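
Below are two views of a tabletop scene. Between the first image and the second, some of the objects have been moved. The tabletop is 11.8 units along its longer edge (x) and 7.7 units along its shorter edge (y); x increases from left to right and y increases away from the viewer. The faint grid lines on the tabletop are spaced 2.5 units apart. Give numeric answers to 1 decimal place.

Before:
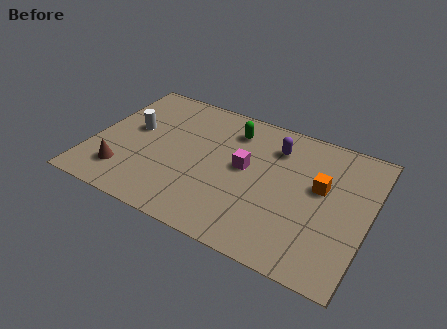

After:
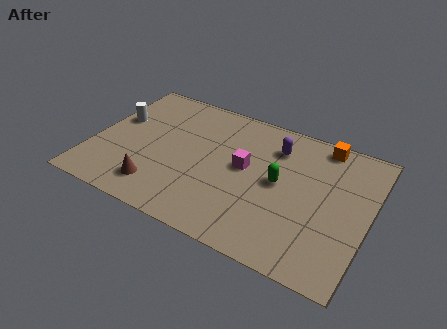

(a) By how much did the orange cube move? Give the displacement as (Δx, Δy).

(-0.2, 2.4)

The orange cube started near (9.7, 4.5) and ended near (9.5, 6.9).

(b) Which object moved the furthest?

the green capsule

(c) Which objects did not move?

the magenta cube and the purple capsule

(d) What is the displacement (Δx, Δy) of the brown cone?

(1.5, -0.2)

From the two frames, the brown cone sits at roughly (1.6, 1.7) before and (3.1, 1.5) after.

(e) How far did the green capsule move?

3.1

From (5.7, 6.1) to (8.0, 4.0), the green capsule covered √(2.3² + 2.1²) ≈ 3.1 units.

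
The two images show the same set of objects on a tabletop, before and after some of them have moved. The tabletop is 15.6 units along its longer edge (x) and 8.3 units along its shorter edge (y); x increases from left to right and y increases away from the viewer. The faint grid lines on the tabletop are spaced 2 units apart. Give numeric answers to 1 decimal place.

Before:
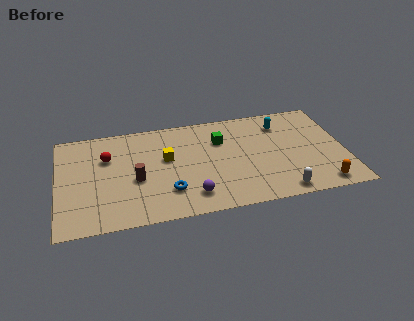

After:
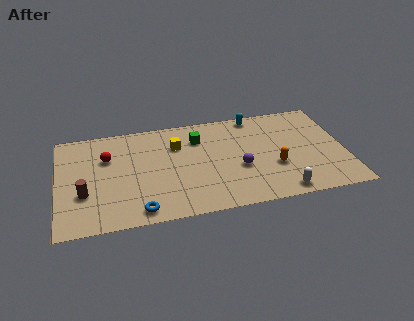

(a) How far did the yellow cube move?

1.2

The yellow cube was near (5.9, 4.9) before and (6.5, 5.9) after, so it travelled √(0.6² + 1.0²) ≈ 1.2 units.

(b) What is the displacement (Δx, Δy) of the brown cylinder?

(-2.8, -0.6)

The brown cylinder started near (4.2, 3.5) and ended near (1.4, 2.9).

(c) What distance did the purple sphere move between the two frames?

3.2

The purple sphere was near (7.1, 1.6) before and (9.8, 3.3) after, so it travelled √(2.7² + 1.7²) ≈ 3.2 units.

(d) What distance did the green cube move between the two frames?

1.3

The green cube moved from about (8.9, 5.8) to (7.7, 6.2), a distance of √(1.2² + 0.4²) ≈ 1.3.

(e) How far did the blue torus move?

2.0

From (5.9, 2.2) to (4.3, 1.0), the blue torus covered √(1.6² + 1.2²) ≈ 2.0 units.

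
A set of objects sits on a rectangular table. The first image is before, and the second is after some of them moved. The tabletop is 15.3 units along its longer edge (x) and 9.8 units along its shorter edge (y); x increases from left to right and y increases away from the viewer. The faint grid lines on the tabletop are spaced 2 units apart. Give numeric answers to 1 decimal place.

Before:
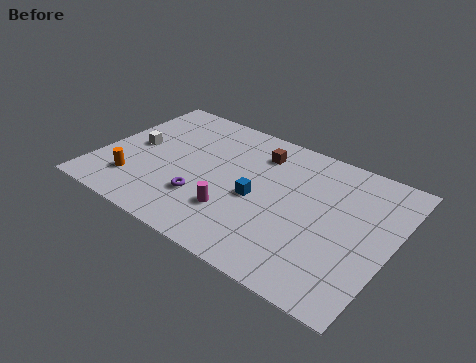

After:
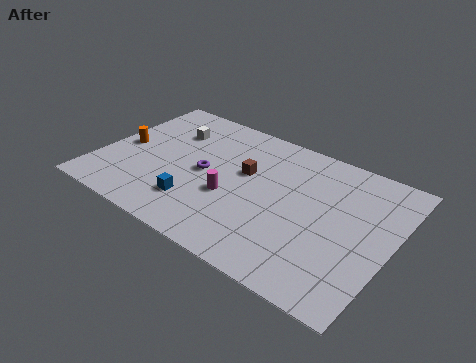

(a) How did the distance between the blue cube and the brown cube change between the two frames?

+0.7

They were about 3.3 units apart before and 4.0 after — 0.7 units further apart.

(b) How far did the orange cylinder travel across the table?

2.6

The orange cylinder was near (2.2, 2.3) before and (1.1, 4.7) after, so it travelled √(1.1² + 2.4²) ≈ 2.6 units.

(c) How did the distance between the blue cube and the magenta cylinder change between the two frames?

+0.3

Before: roughly 1.8 units apart; after: 2.1. That's 0.3 units further apart.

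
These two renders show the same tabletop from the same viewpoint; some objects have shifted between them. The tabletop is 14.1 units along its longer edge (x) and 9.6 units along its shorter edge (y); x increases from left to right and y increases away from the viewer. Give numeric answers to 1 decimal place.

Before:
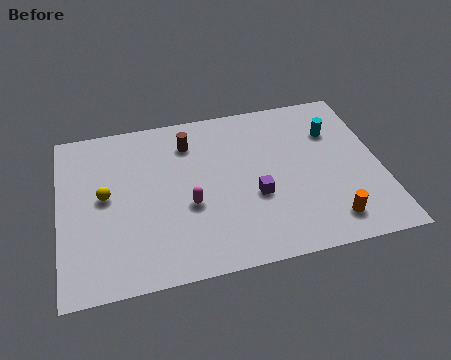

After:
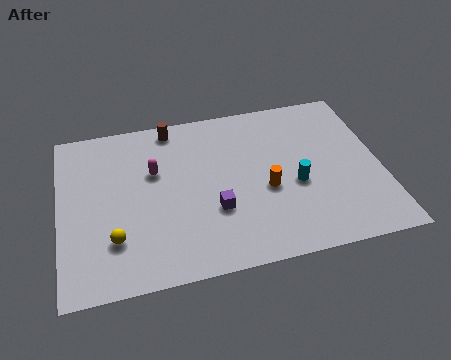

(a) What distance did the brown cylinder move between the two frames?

1.3

From (5.8, 7.5) to (5.1, 8.6), the brown cylinder covered √(0.7² + 1.1²) ≈ 1.3 units.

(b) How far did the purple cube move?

1.8

From (8.5, 3.7) to (6.7, 3.3), the purple cube covered √(1.8² + 0.4²) ≈ 1.8 units.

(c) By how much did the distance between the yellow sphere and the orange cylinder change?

-3.4

They were about 10.2 units apart before and 6.8 after — 3.4 units closer together.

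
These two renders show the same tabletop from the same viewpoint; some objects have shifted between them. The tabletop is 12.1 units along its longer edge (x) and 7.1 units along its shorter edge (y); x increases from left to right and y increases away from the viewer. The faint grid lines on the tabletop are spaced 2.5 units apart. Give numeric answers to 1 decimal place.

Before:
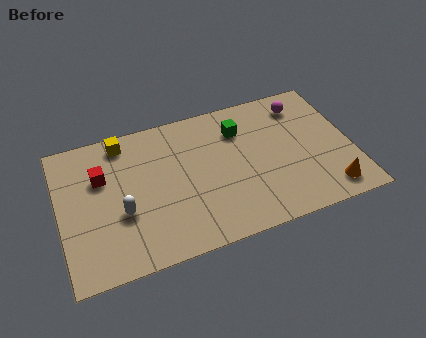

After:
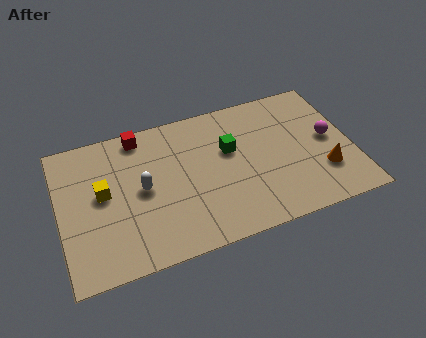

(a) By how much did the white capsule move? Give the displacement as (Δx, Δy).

(0.9, 0.9)

The white capsule was at about (2.5, 2.7) and moved to about (3.4, 3.6).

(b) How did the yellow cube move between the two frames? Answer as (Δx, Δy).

(-1.0, -2.3)

The yellow cube was at about (2.8, 6.2) and moved to about (1.8, 3.9).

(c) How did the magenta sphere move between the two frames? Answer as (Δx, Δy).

(0.9, -2.1)

The magenta sphere was at about (10.3, 5.8) and moved to about (11.2, 3.7).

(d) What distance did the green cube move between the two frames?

1.0

The green cube moved from about (7.6, 5.3) to (7.1, 4.4), a distance of √(0.5² + 0.9²) ≈ 1.0.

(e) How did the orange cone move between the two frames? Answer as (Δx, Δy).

(-0.1, 1.0)

The orange cone was at about (10.9, 1.1) and moved to about (10.8, 2.1).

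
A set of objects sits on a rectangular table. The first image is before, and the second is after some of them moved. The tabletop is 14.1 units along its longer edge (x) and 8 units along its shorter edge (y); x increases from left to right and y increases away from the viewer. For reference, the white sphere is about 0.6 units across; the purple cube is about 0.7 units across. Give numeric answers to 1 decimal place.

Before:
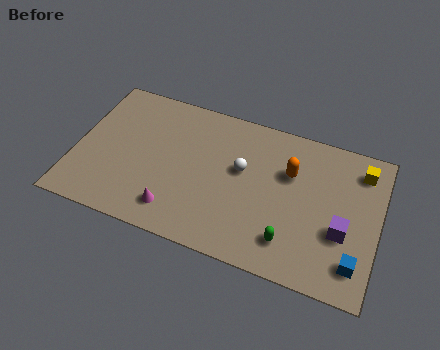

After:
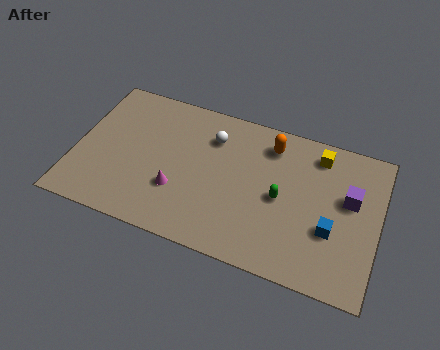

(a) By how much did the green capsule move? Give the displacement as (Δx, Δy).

(-0.6, 2.1)

The green capsule started near (10.2, 1.7) and ended near (9.6, 3.8).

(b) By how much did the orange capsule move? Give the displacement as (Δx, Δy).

(-1.0, 1.2)

From the two frames, the orange capsule sits at roughly (9.9, 5.3) before and (8.9, 6.5) after.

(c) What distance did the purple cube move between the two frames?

1.8

The purple cube moved from about (12.5, 3.0) to (12.7, 4.8), a distance of √(0.2² + 1.8²) ≈ 1.8.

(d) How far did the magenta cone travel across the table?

1.1

The magenta cone was near (4.9, 1.5) before and (4.9, 2.6) after, so it travelled √(0.0² + 1.1²) ≈ 1.1 units.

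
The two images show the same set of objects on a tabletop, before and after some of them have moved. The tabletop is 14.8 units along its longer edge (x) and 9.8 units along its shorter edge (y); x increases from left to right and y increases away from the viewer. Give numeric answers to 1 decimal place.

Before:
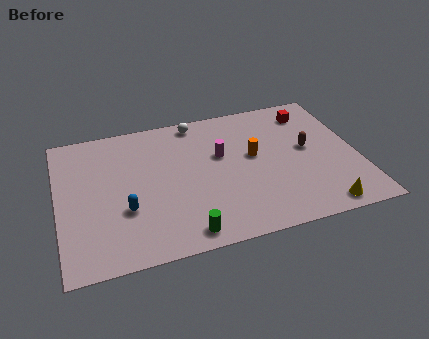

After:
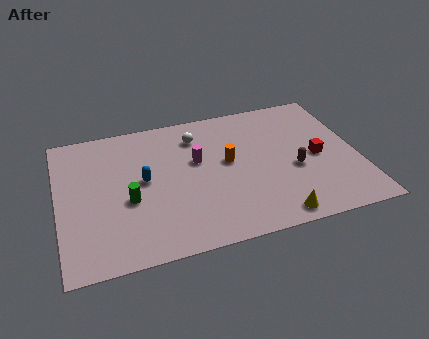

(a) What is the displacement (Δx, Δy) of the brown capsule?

(-0.8, -1.3)

The brown capsule was at about (12.4, 5.3) and moved to about (11.6, 4.0).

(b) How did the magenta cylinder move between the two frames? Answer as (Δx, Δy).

(-1.2, -0.1)

The magenta cylinder started near (8.1, 6.0) and ended near (6.9, 5.9).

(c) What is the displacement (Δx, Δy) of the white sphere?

(-0.1, -1.1)

The white sphere was at about (7.1, 8.8) and moved to about (7.0, 7.7).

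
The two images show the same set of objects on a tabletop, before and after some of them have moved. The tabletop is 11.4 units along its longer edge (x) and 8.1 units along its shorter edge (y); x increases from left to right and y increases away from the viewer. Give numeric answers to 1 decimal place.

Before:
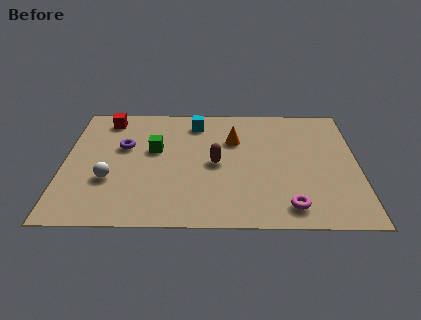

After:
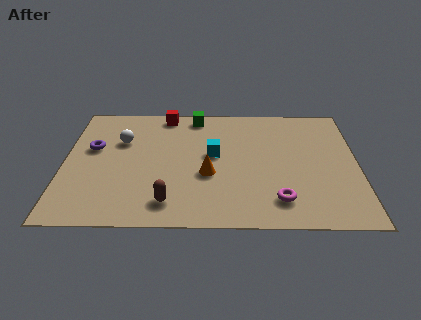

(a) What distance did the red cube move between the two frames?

2.3

The red cube moved from about (1.6, 6.9) to (3.9, 7.3), a distance of √(2.3² + 0.4²) ≈ 2.3.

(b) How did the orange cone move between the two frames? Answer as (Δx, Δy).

(-1.0, -2.3)

From the two frames, the orange cone sits at roughly (6.6, 5.5) before and (5.6, 3.2) after.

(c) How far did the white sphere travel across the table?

2.6

The white sphere moved from about (1.8, 2.8) to (2.2, 5.4), a distance of √(0.4² + 2.6²) ≈ 2.6.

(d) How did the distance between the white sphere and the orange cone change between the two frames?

-1.5

Before: roughly 5.5 units apart; after: 4.0. That's 1.5 units closer together.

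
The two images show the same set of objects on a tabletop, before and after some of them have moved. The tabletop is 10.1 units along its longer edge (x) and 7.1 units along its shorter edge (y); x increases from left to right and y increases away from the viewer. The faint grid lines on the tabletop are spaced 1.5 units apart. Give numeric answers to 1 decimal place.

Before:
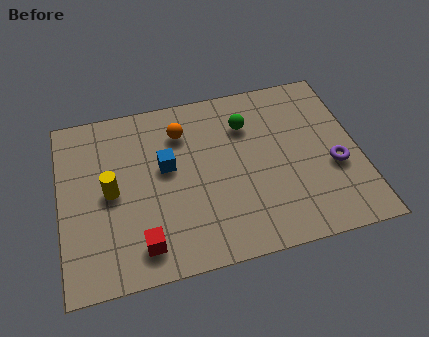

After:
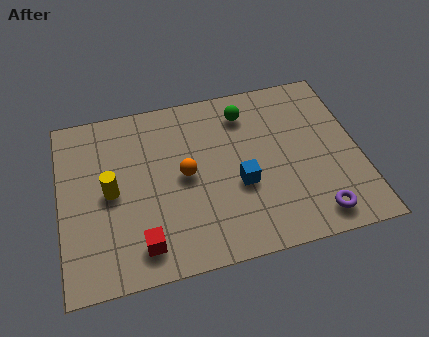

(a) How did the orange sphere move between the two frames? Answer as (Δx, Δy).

(0.0, -1.8)

The orange sphere was at about (4.2, 5.4) and moved to about (4.2, 3.6).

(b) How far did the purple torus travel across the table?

2.0

From (9.2, 2.8) to (8.4, 1.0), the purple torus covered √(0.8² + 1.8²) ≈ 2.0 units.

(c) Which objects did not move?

the yellow cylinder and the red cube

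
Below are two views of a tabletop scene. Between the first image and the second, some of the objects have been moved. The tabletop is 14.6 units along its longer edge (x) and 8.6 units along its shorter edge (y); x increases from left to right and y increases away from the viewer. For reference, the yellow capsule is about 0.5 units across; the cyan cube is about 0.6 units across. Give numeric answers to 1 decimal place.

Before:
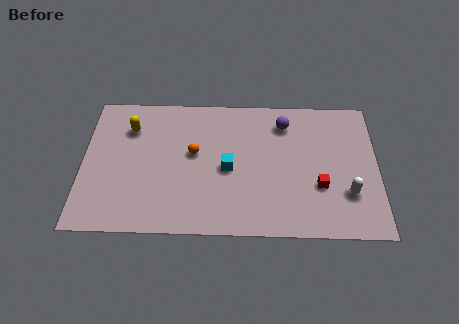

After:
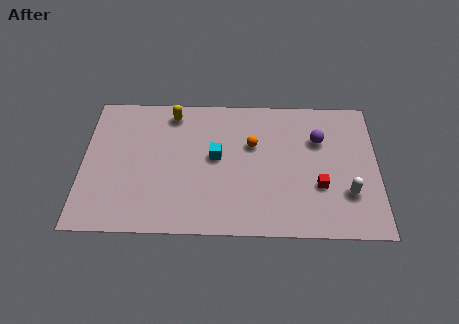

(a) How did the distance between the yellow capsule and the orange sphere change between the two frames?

+0.9

They were about 3.5 units apart before and 4.4 after — 0.9 units further apart.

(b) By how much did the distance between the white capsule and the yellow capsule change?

-1.5

Before: roughly 11.4 units apart; after: 9.9. That's 1.5 units closer together.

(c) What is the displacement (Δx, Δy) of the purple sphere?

(1.7, -1.0)

The purple sphere was at about (10.0, 6.9) and moved to about (11.7, 5.9).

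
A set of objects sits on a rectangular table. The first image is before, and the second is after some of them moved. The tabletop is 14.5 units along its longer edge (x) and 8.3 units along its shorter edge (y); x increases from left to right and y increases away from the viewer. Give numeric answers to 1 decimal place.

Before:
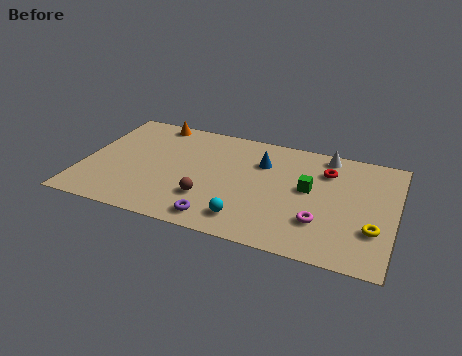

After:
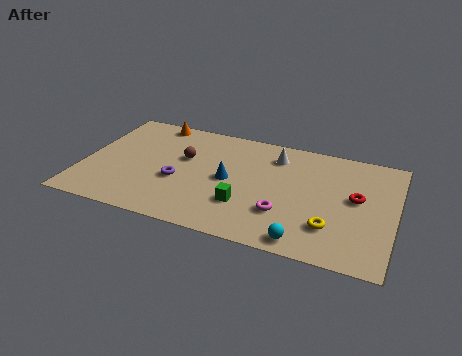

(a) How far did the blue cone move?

2.3

The blue cone moved from about (8.2, 5.9) to (6.8, 4.1), a distance of √(1.4² + 1.8²) ≈ 2.3.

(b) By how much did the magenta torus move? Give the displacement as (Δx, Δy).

(-1.7, 0.1)

The magenta torus was at about (11.2, 2.4) and moved to about (9.5, 2.5).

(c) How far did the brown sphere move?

3.0

The brown sphere moved from about (6.0, 2.4) to (4.6, 5.1), a distance of √(1.4² + 2.7²) ≈ 3.0.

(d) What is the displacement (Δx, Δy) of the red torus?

(1.5, -1.6)

The red torus started near (11.2, 6.2) and ended near (12.7, 4.6).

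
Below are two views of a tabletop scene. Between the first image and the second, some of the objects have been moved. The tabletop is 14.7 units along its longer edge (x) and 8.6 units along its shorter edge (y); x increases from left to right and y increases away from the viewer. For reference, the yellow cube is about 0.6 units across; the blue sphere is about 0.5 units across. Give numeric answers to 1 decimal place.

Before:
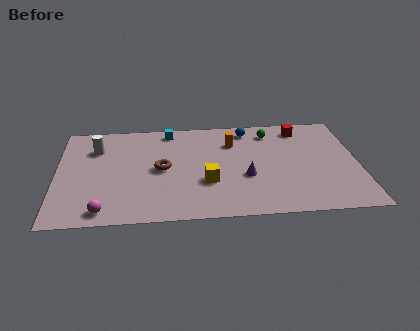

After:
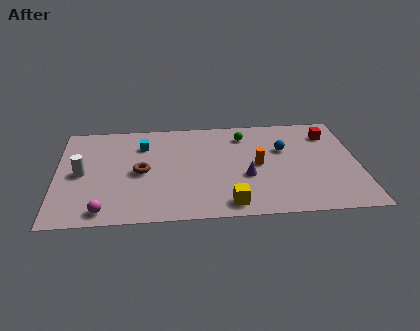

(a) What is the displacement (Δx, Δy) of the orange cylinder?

(1.2, -2.0)

The orange cylinder started near (8.6, 6.3) and ended near (9.8, 4.3).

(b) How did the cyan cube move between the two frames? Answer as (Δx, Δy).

(-1.3, -1.2)

The cyan cube started near (5.5, 7.6) and ended near (4.2, 6.4).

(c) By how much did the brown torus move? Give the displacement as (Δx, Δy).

(-1.0, -0.2)

From the two frames, the brown torus sits at roughly (5.1, 4.3) before and (4.1, 4.1) after.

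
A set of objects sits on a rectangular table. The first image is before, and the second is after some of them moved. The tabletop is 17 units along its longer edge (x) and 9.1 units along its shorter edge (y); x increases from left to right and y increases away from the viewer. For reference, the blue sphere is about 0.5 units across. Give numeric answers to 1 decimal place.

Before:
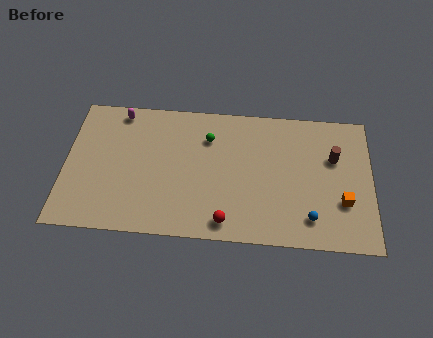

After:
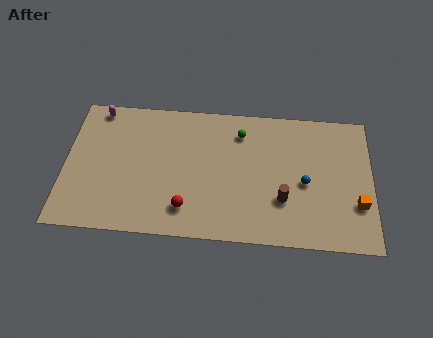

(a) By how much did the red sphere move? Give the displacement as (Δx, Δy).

(-2.2, 0.7)

The red sphere was at about (9.0, 1.2) and moved to about (6.8, 1.9).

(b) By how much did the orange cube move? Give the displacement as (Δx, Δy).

(0.8, -0.1)

From the two frames, the orange cube sits at roughly (15.4, 3.0) before and (16.2, 2.9) after.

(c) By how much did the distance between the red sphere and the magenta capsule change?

-1.1

Before: roughly 9.2 units apart; after: 8.1. That's 1.1 units closer together.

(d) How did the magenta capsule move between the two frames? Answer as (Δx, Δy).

(-1.2, 0.1)

The magenta capsule started near (2.9, 8.1) and ended near (1.7, 8.2).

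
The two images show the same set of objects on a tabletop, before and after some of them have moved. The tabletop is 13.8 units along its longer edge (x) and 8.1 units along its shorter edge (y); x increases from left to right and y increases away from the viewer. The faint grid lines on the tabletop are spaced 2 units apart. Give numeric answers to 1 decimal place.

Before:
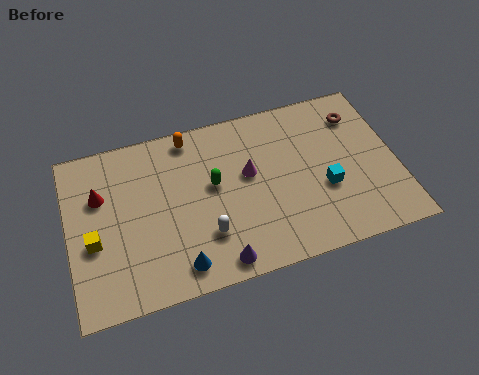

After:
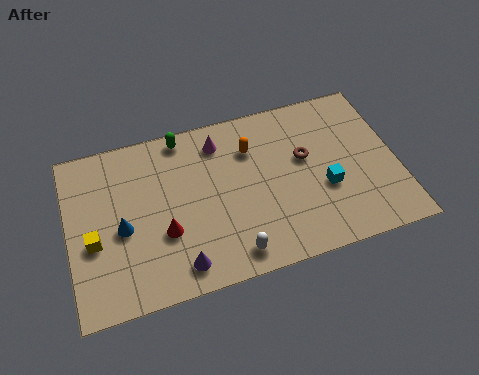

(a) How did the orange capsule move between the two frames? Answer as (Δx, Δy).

(2.5, -1.3)

The orange capsule started near (5.3, 7.2) and ended near (7.8, 5.9).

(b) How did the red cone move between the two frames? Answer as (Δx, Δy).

(2.5, -2.5)

From the two frames, the red cone sits at roughly (1.4, 5.4) before and (3.9, 2.9) after.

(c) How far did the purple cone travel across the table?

1.6

The purple cone was near (6.0, 0.9) before and (4.4, 1.2) after, so it travelled √(1.6² + 0.3²) ≈ 1.6 units.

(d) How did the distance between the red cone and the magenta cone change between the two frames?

-1.7

Before: roughly 6.2 units apart; after: 4.5. That's 1.7 units closer together.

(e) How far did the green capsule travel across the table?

2.9

The green capsule was near (6.1, 4.6) before and (5.0, 7.3) after, so it travelled √(1.1² + 2.7²) ≈ 2.9 units.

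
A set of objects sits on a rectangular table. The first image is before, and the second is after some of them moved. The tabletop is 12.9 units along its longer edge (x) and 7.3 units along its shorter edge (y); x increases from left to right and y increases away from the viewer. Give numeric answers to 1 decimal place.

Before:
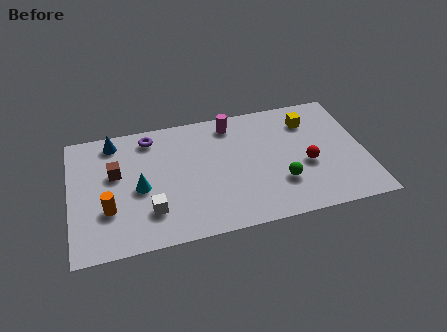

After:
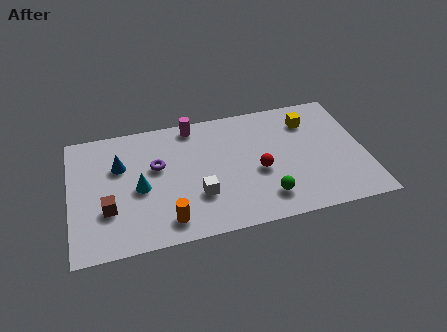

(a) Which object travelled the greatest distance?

the orange cylinder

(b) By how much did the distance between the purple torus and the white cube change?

-1.6

They were about 4.3 units apart before and 2.7 after — 1.6 units closer together.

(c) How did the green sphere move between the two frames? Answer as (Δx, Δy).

(-0.7, -0.7)

From the two frames, the green sphere sits at roughly (9.1, 2.2) before and (8.4, 1.5) after.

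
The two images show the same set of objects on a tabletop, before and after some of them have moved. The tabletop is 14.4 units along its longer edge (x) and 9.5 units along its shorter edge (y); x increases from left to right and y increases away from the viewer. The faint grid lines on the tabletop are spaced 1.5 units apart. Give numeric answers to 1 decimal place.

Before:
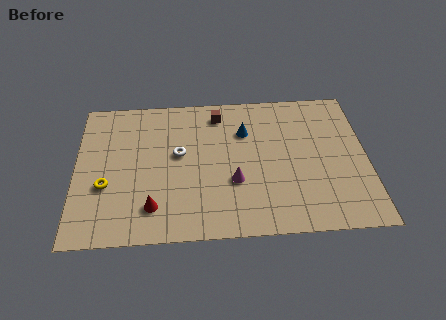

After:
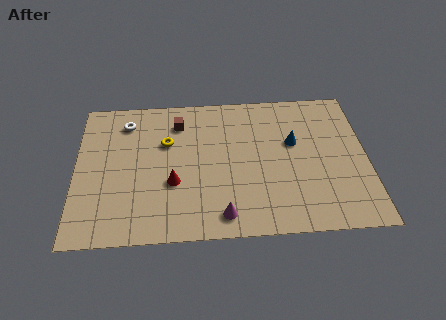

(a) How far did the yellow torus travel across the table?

4.0

From (1.5, 3.5) to (4.5, 6.2), the yellow torus covered √(3.0² + 2.7²) ≈ 4.0 units.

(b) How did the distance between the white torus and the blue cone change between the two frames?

+5.0

Before: roughly 3.5 units apart; after: 8.5. That's 5.0 units further apart.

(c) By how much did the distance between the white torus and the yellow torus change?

-1.6

They were about 4.1 units apart before and 2.5 after — 1.6 units closer together.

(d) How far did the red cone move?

1.8

The red cone moved from about (3.8, 2.0) to (4.8, 3.5), a distance of √(1.0² + 1.5²) ≈ 1.8.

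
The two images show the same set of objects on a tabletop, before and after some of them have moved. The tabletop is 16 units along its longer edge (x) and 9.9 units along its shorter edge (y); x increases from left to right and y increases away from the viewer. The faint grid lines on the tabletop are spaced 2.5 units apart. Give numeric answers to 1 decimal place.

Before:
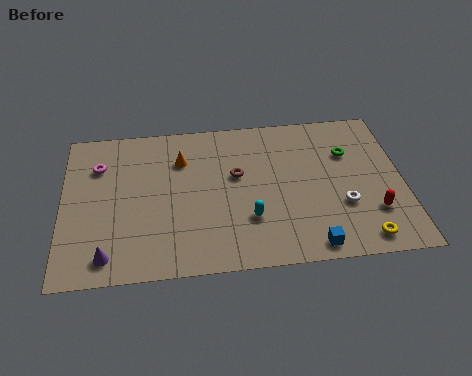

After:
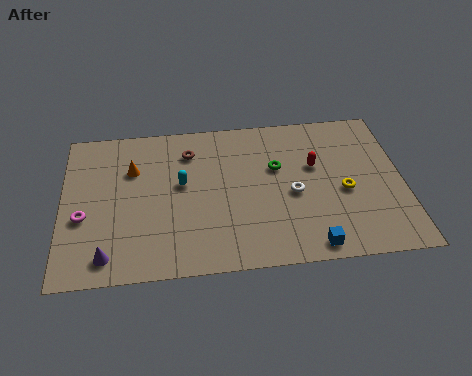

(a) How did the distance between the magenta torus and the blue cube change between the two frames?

-0.7

They were about 11.6 units apart before and 10.9 after — 0.7 units closer together.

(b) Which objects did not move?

the purple cone and the blue cube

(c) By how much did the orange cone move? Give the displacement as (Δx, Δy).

(-2.3, -0.4)

From the two frames, the orange cone sits at roughly (5.6, 7.2) before and (3.3, 6.8) after.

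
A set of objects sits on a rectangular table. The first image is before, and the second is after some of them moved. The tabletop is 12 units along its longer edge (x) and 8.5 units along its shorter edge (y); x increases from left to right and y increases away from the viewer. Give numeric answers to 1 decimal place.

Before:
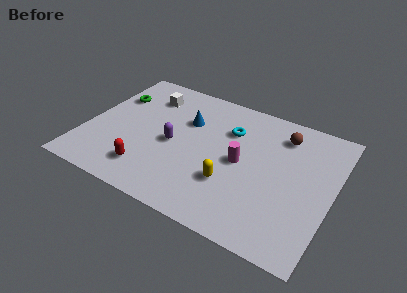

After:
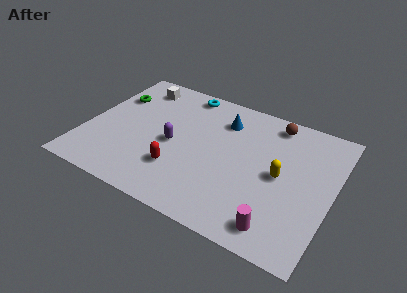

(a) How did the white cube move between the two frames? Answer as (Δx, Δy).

(-0.6, 0.5)

The white cube started near (2.6, 6.6) and ended near (2.0, 7.1).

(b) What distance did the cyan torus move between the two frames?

3.0

The cyan torus was near (6.8, 6.0) before and (4.3, 7.6) after, so it travelled √(2.5² + 1.6²) ≈ 3.0 units.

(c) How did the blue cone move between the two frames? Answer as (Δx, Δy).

(1.7, 0.8)

From the two frames, the blue cone sits at roughly (4.7, 5.7) before and (6.4, 6.5) after.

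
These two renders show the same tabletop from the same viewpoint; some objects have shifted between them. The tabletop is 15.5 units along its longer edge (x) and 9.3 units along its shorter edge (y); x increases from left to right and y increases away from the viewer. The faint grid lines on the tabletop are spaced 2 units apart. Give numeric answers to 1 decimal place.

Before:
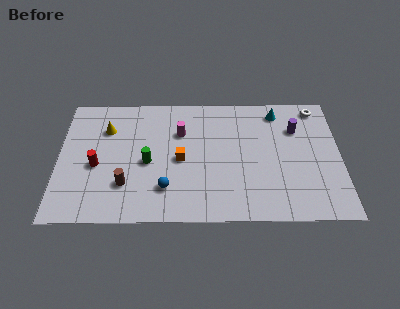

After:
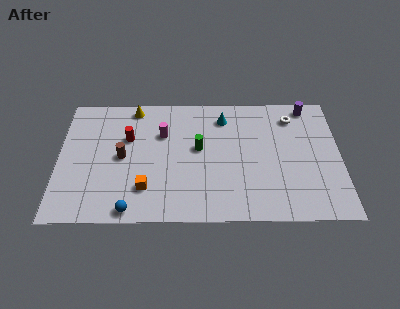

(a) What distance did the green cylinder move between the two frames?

3.0

The green cylinder moved from about (4.9, 4.2) to (7.7, 5.2), a distance of √(2.8² + 1.0²) ≈ 3.0.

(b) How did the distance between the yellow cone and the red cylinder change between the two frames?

-0.4

Before: roughly 2.7 units apart; after: 2.3. That's 0.4 units closer together.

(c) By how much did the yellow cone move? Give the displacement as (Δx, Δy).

(1.5, 1.6)

The yellow cone started near (2.6, 6.7) and ended near (4.1, 8.3).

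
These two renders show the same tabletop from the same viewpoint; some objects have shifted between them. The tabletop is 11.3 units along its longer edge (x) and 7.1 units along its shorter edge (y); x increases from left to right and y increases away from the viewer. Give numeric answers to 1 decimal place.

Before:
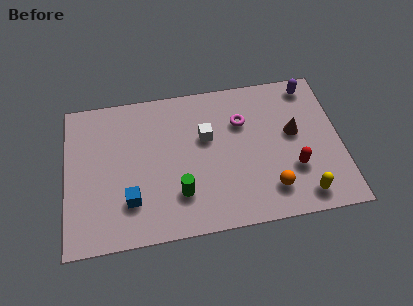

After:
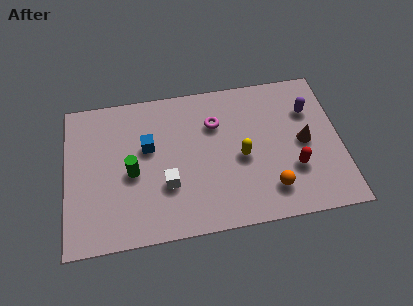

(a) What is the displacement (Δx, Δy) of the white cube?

(-1.7, -2.0)

From the two frames, the white cube sits at roughly (5.8, 4.4) before and (4.1, 2.4) after.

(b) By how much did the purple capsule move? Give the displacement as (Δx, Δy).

(-0.1, -1.2)

The purple capsule was at about (10.2, 6.2) and moved to about (10.1, 5.0).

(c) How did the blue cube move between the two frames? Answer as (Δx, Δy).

(0.8, 2.4)

The blue cube started near (2.6, 1.9) and ended near (3.4, 4.3).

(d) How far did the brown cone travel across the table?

0.6

From (9.4, 4.0) to (9.8, 3.5), the brown cone covered √(0.4² + 0.5²) ≈ 0.6 units.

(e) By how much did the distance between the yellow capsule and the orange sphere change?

+0.6

Before: roughly 1.4 units apart; after: 2.0. That's 0.6 units further apart.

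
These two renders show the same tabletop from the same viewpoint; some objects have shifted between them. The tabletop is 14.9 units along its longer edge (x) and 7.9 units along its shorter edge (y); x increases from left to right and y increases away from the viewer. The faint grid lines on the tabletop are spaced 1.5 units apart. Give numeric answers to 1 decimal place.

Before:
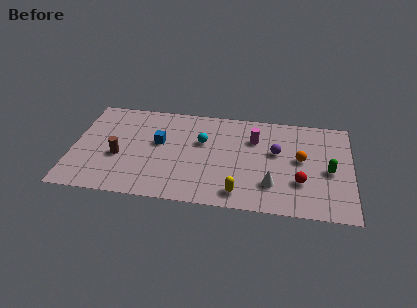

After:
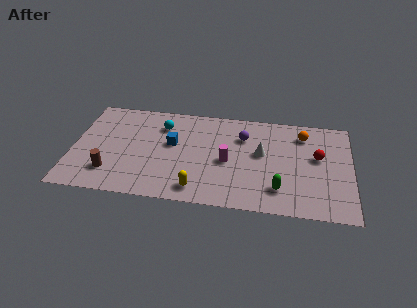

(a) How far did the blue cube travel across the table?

0.7

The blue cube was near (4.6, 4.6) before and (5.3, 4.6) after, so it travelled √(0.7² + 0.0²) ≈ 0.7 units.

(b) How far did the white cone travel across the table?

2.5

The white cone moved from about (10.7, 2.1) to (10.1, 4.5), a distance of √(0.6² + 2.4²) ≈ 2.5.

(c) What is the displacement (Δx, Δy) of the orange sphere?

(0.1, 2.0)

From the two frames, the orange sphere sits at roughly (12.2, 4.3) before and (12.3, 6.3) after.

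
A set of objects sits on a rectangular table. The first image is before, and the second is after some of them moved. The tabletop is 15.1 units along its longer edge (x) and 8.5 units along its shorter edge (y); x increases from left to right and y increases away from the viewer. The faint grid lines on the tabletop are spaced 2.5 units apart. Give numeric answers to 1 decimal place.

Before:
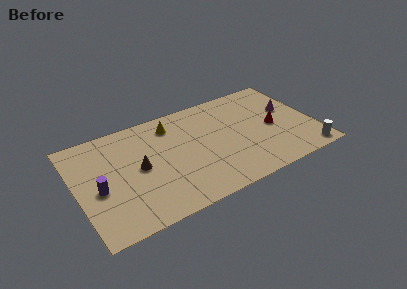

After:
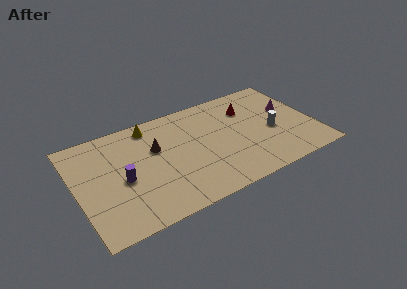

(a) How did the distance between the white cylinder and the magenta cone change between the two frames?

-2.3

The distance was about 4.2 in the first image and 1.9 in the second, so they moved 2.3 units closer together.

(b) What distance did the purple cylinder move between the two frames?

1.5

The purple cylinder moved from about (1.3, 3.7) to (2.8, 3.8), a distance of √(1.5² + 0.1²) ≈ 1.5.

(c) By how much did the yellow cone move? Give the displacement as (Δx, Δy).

(-1.3, 0.5)

The yellow cone was at about (6.3, 6.9) and moved to about (5.0, 7.4).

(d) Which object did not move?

the magenta cone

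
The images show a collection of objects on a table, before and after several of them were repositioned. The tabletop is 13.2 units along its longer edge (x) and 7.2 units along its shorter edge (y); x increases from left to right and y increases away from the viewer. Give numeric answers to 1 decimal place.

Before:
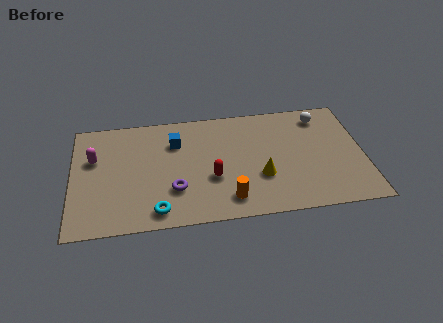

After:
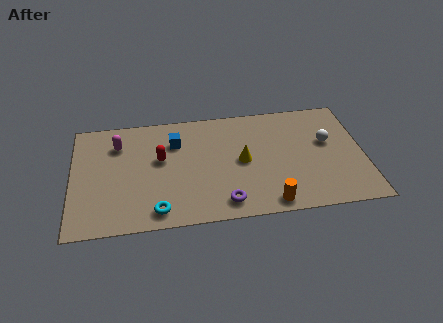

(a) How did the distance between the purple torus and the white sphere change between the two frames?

-2.0

The distance was about 7.8 in the first image and 5.8 in the second, so they moved 2.0 units closer together.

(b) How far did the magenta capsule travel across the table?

1.4

The magenta capsule was near (1.0, 4.6) before and (2.1, 5.4) after, so it travelled √(1.1² + 0.8²) ≈ 1.4 units.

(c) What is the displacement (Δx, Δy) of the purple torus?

(2.2, -1.1)

The purple torus was at about (4.6, 2.2) and moved to about (6.8, 1.1).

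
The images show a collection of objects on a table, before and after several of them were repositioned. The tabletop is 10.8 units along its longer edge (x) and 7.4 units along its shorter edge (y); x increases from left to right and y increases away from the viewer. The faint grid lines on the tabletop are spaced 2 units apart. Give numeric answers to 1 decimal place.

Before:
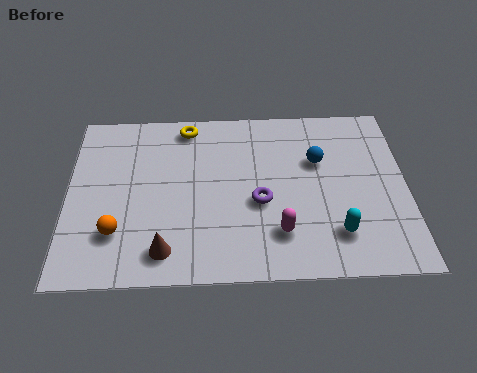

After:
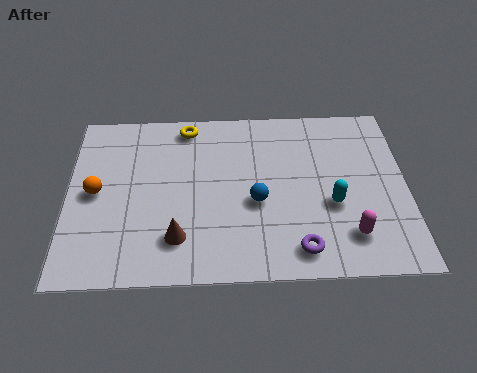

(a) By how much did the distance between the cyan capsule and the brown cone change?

-0.4

Before: roughly 5.4 units apart; after: 5.0. That's 0.4 units closer together.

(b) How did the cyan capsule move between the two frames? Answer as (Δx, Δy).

(-0.1, 1.2)

From the two frames, the cyan capsule sits at roughly (8.5, 1.7) before and (8.4, 2.9) after.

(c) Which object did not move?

the yellow torus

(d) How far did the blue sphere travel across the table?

2.6

The blue sphere was near (8.0, 4.8) before and (6.0, 3.1) after, so it travelled √(2.0² + 1.7²) ≈ 2.6 units.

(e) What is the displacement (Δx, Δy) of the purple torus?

(1.2, -2.0)

The purple torus started near (6.1, 3.1) and ended near (7.3, 1.1).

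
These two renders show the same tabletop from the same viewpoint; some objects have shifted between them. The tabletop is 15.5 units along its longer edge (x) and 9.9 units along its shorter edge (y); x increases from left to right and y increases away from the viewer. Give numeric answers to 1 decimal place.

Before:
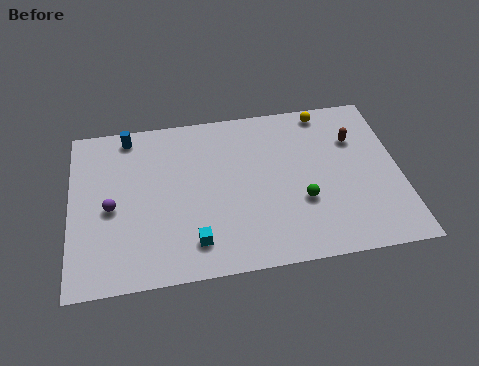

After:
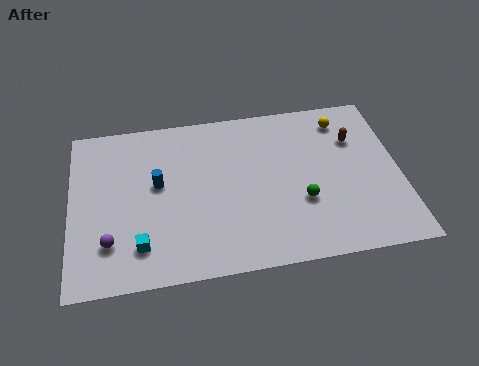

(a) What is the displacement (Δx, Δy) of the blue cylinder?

(1.3, -3.2)

From the two frames, the blue cylinder sits at roughly (2.8, 8.8) before and (4.1, 5.6) after.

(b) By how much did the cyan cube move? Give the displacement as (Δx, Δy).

(-2.5, 0.2)

From the two frames, the cyan cube sits at roughly (5.7, 1.9) before and (3.2, 2.1) after.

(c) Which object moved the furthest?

the blue cylinder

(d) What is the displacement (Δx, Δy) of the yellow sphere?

(0.8, -0.7)

The yellow sphere was at about (12.2, 8.9) and moved to about (13.0, 8.2).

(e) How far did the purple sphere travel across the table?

2.0

From (1.9, 4.5) to (1.8, 2.5), the purple sphere covered √(0.1² + 2.0²) ≈ 2.0 units.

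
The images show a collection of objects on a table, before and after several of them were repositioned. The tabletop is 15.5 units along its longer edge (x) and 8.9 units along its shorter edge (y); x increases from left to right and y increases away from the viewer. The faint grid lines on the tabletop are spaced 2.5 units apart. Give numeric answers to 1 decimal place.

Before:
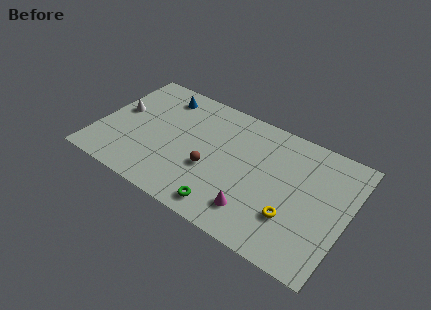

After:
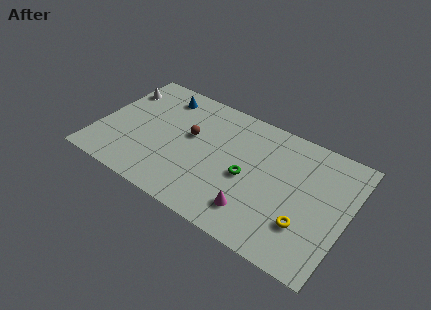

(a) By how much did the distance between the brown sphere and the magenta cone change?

+2.3

Before: roughly 3.4 units apart; after: 5.7. That's 2.3 units further apart.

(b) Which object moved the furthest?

the green torus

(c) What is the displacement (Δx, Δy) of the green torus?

(0.9, 2.8)

The green torus was at about (8.5, 1.2) and moved to about (9.4, 4.0).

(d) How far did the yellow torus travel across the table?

0.8

From (12.4, 2.7) to (13.2, 2.6), the yellow torus covered √(0.8² + 0.1²) ≈ 0.8 units.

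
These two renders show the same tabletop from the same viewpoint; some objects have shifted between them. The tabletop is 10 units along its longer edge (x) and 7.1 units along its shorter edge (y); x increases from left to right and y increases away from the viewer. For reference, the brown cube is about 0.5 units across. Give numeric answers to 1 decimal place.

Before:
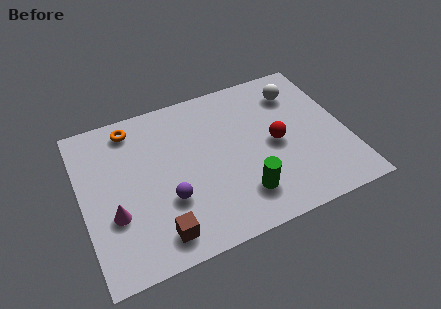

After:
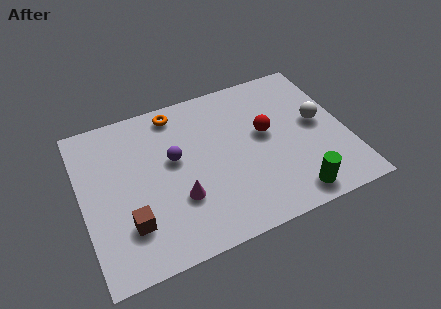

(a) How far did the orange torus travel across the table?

1.7

The orange torus moved from about (2.1, 6.1) to (3.8, 6.2), a distance of √(1.7² + 0.1²) ≈ 1.7.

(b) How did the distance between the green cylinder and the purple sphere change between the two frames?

+2.4

They were about 2.8 units apart before and 5.2 after — 2.4 units further apart.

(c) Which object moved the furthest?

the magenta cone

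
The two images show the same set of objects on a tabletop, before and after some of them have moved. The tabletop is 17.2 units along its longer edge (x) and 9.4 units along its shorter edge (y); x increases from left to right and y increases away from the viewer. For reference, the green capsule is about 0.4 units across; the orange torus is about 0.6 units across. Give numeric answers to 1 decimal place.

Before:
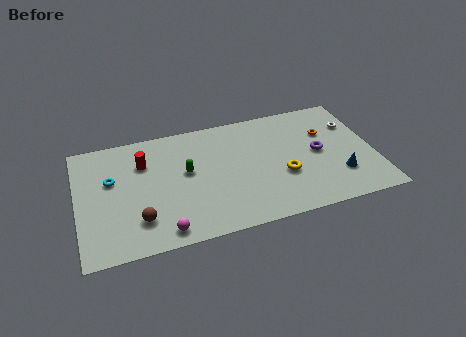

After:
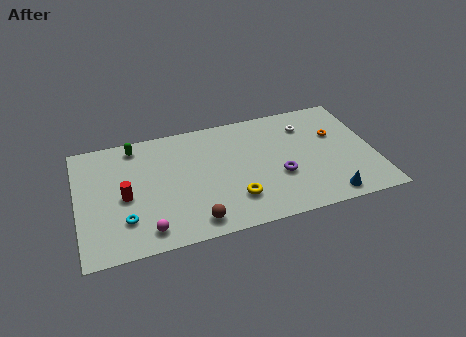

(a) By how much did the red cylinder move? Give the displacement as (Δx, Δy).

(-1.2, -2.4)

The red cylinder started near (3.9, 6.7) and ended near (2.7, 4.3).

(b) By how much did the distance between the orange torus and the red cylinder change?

+1.8

Before: roughly 10.7 units apart; after: 12.5. That's 1.8 units further apart.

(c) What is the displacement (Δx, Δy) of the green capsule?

(-2.8, 2.9)

The green capsule started near (6.3, 5.3) and ended near (3.5, 8.2).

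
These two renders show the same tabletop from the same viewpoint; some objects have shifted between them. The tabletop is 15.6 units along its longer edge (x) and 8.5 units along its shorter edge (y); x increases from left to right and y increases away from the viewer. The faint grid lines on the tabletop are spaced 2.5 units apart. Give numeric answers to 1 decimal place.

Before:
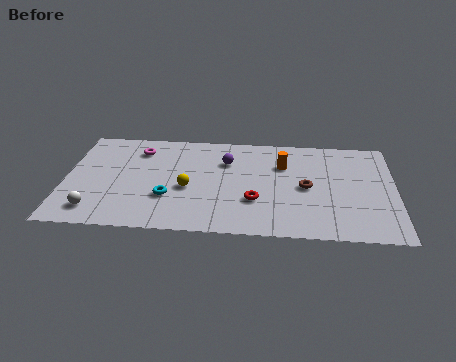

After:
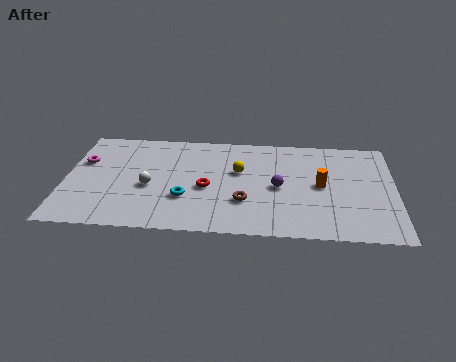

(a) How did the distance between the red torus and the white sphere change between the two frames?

-4.9

The distance was about 7.6 in the first image and 2.7 in the second, so they moved 4.9 units closer together.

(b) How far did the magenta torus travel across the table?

2.9

The magenta torus was near (3.4, 6.7) before and (0.8, 5.5) after, so it travelled √(2.6² + 1.2²) ≈ 2.9 units.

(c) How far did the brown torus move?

3.2

The brown torus moved from about (11.4, 4.1) to (8.5, 2.7), a distance of √(2.9² + 1.4²) ≈ 3.2.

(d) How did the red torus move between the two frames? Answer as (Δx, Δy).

(-2.3, 0.9)

The red torus started near (9.0, 2.8) and ended near (6.7, 3.7).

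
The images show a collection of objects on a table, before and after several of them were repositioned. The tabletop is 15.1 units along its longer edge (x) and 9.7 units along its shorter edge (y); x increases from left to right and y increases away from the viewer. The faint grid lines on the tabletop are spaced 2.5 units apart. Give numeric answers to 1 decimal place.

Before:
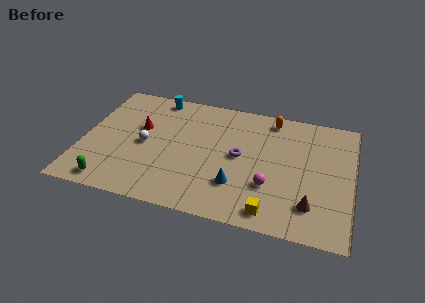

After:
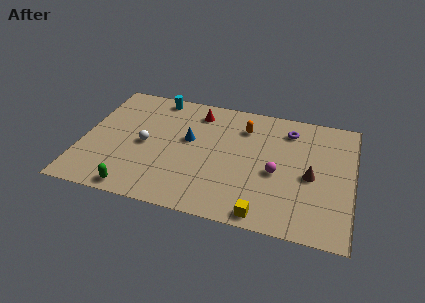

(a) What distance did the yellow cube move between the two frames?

0.5

From (10.8, 1.2) to (10.4, 0.9), the yellow cube covered √(0.4² + 0.3²) ≈ 0.5 units.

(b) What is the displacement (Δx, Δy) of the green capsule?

(1.4, -0.2)

The green capsule started near (1.9, 1.1) and ended near (3.3, 0.9).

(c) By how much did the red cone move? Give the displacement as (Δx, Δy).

(3.1, 2.1)

The red cone was at about (3.1, 5.9) and moved to about (6.2, 8.0).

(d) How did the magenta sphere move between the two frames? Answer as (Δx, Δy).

(0.3, 1.1)

The magenta sphere was at about (10.6, 3.1) and moved to about (10.9, 4.2).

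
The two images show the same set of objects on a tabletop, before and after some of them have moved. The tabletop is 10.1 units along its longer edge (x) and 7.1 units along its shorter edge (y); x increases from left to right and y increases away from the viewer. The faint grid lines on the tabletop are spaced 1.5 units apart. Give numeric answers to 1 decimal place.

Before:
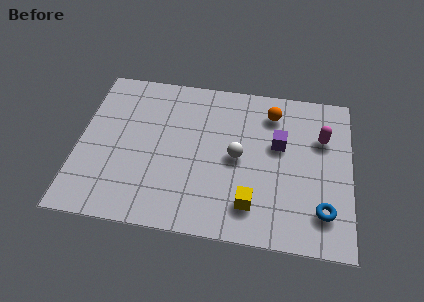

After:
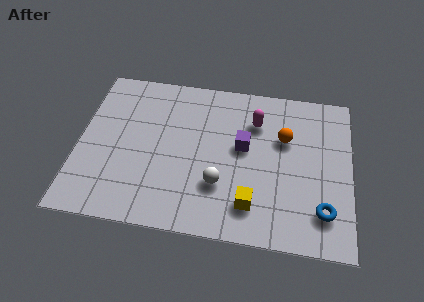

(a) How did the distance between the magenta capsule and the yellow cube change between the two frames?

-0.4

The distance was about 4.1 in the first image and 3.7 in the second, so they moved 0.4 units closer together.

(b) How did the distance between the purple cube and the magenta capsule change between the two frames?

-0.4

The distance was about 1.7 in the first image and 1.3 in the second, so they moved 0.4 units closer together.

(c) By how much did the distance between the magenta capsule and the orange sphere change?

-0.8

They were about 2.1 units apart before and 1.3 after — 0.8 units closer together.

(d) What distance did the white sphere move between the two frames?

1.4

The white sphere was near (5.9, 3.5) before and (5.3, 2.2) after, so it travelled √(0.6² + 1.3²) ≈ 1.4 units.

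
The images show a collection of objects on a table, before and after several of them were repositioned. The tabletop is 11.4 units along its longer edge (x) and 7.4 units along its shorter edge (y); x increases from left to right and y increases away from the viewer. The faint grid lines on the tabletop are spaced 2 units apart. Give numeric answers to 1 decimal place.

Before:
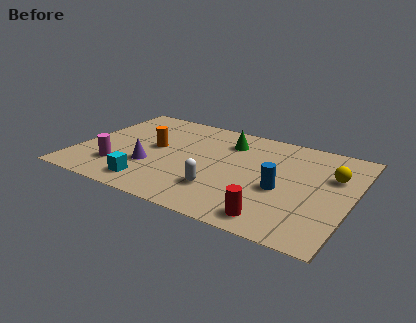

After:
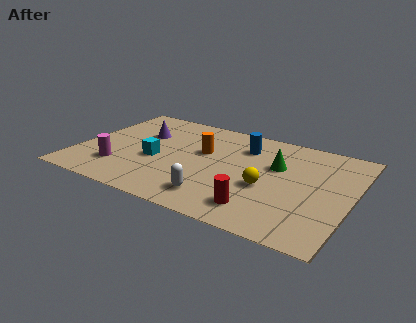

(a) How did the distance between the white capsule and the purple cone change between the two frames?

+2.1

Before: roughly 3.0 units apart; after: 5.1. That's 2.1 units further apart.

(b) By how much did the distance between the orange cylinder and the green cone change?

-0.3

Before: roughly 3.4 units apart; after: 3.1. That's 0.3 units closer together.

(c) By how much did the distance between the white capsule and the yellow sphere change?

-2.7

They were about 5.2 units apart before and 2.5 after — 2.7 units closer together.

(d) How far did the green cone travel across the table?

2.4

The green cone was near (6.0, 5.7) before and (8.2, 4.7) after, so it travelled √(2.2² + 1.0²) ≈ 2.4 units.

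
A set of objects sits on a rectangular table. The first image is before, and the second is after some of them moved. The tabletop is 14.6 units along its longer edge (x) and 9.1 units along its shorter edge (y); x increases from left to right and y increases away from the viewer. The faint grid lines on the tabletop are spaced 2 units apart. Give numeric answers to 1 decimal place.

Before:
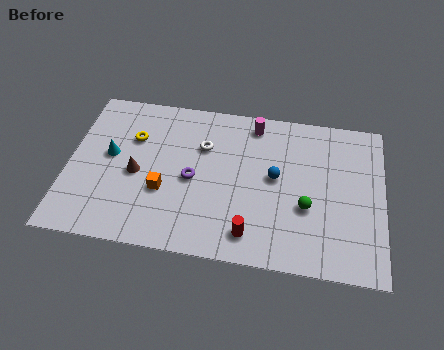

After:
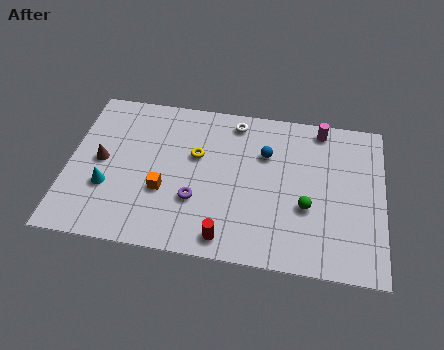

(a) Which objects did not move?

the orange cube and the green sphere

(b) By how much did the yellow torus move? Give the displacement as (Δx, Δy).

(3.0, -0.6)

The yellow torus started near (2.9, 6.2) and ended near (5.9, 5.6).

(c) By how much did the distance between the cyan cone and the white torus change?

+3.0

They were about 4.5 units apart before and 7.5 after — 3.0 units further apart.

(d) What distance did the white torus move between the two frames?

2.2

The white torus moved from about (6.2, 6.2) to (7.6, 7.9), a distance of √(1.4² + 1.7²) ≈ 2.2.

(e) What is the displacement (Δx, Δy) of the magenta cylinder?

(3.1, 0.2)

From the two frames, the magenta cylinder sits at roughly (8.5, 7.9) before and (11.6, 8.1) after.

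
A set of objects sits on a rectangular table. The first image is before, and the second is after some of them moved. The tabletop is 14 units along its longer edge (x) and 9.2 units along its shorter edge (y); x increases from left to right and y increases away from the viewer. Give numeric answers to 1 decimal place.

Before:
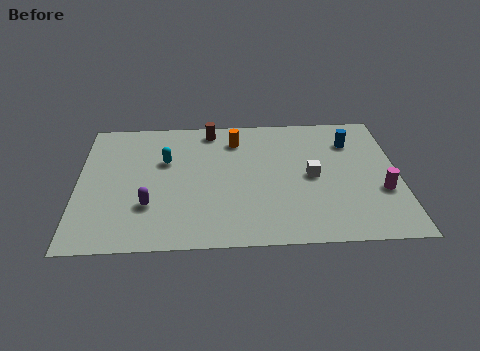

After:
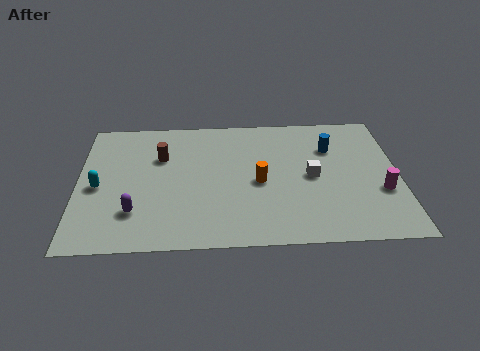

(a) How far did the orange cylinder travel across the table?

3.3

The orange cylinder was near (6.9, 7.3) before and (7.9, 4.2) after, so it travelled √(1.0² + 3.1²) ≈ 3.3 units.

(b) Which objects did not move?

the white cube and the magenta cylinder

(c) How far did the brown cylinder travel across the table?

2.9

From (5.8, 8.1) to (3.6, 6.2), the brown cylinder covered √(2.2² + 1.9²) ≈ 2.9 units.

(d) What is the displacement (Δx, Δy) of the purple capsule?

(-0.6, -0.4)

The purple capsule started near (3.1, 2.8) and ended near (2.5, 2.4).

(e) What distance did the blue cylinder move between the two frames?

1.0

The blue cylinder was near (12.0, 6.9) before and (11.1, 6.5) after, so it travelled √(0.9² + 0.4²) ≈ 1.0 units.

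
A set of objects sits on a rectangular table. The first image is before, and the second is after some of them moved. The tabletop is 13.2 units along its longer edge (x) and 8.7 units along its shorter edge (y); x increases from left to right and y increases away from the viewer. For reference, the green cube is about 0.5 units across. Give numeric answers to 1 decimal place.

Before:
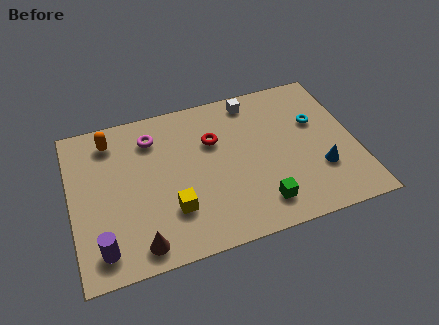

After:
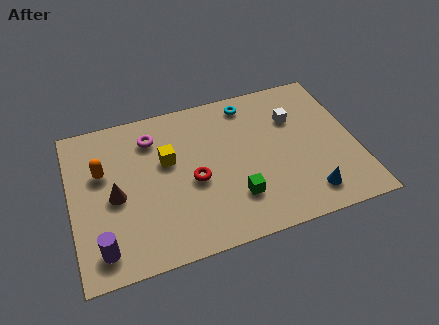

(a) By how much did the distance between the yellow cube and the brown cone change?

+0.7

The distance was about 2.1 in the first image and 2.8 in the second, so they moved 0.7 units further apart.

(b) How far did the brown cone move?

3.0

The brown cone was near (2.9, 1.1) before and (2.0, 4.0) after, so it travelled √(0.9² + 2.9²) ≈ 3.0 units.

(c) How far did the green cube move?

1.3

From (8.5, 1.6) to (7.4, 2.3), the green cube covered √(1.1² + 0.7²) ≈ 1.3 units.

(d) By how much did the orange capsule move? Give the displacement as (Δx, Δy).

(-0.5, -1.7)

The orange capsule started near (2.0, 7.2) and ended near (1.5, 5.5).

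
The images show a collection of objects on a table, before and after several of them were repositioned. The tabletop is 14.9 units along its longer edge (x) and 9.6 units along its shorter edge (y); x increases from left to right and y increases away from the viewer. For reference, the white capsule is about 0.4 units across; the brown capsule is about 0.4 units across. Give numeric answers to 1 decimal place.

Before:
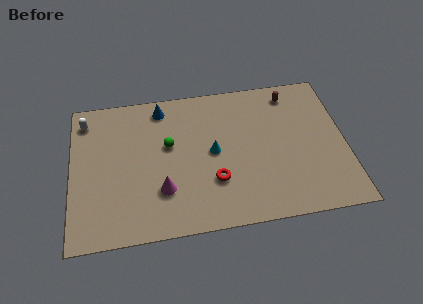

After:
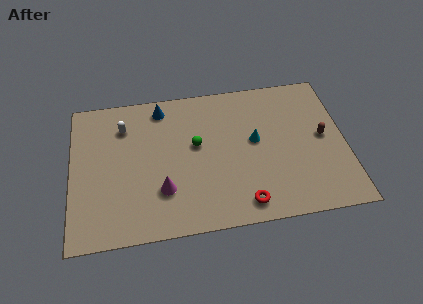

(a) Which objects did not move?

the magenta cone and the blue cone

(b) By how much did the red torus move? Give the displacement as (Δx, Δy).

(1.5, -1.7)

From the two frames, the red torus sits at roughly (7.7, 3.0) before and (9.2, 1.3) after.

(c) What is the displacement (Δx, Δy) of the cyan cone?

(2.3, 0.4)

From the two frames, the cyan cone sits at roughly (7.7, 4.9) before and (10.0, 5.3) after.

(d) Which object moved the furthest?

the brown capsule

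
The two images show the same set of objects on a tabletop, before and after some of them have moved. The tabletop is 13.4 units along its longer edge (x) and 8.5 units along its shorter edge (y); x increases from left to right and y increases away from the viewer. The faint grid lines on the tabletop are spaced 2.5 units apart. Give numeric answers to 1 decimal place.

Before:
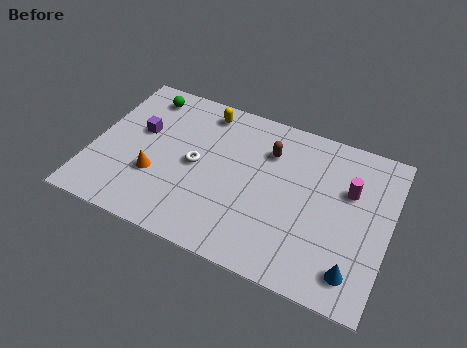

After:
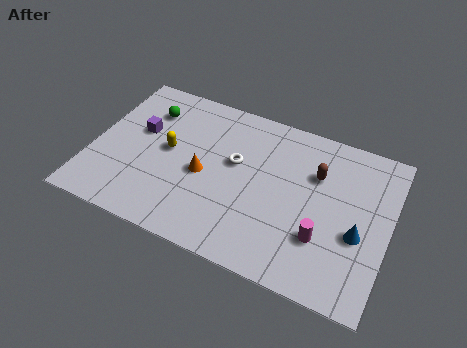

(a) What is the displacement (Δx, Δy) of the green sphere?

(0.3, -0.8)

The green sphere was at about (1.9, 7.2) and moved to about (2.2, 6.4).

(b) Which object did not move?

the purple cube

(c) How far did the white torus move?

1.9

From (4.7, 4.2) to (6.4, 5.0), the white torus covered √(1.7² + 0.8²) ≈ 1.9 units.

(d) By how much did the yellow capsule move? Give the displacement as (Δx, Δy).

(-1.3, -2.8)

From the two frames, the yellow capsule sits at roughly (4.7, 7.3) before and (3.4, 4.5) after.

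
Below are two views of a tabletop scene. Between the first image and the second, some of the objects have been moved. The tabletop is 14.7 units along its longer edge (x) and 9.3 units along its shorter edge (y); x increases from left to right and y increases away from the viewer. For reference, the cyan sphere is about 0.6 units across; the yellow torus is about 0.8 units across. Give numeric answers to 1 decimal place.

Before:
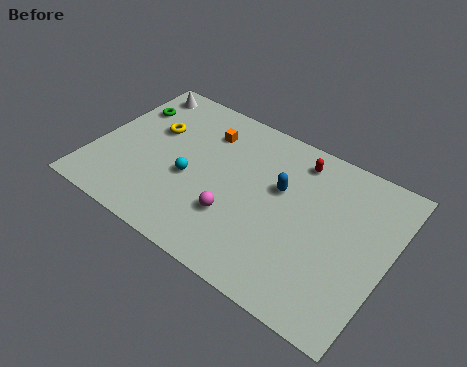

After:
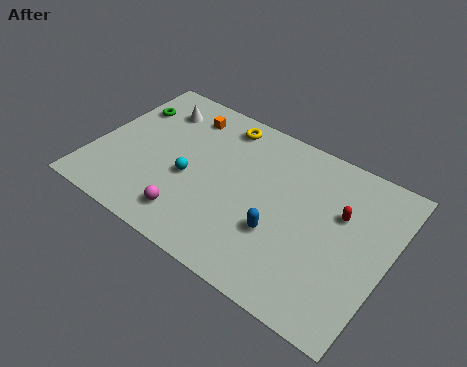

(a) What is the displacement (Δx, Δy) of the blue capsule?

(0.4, -2.5)

From the two frames, the blue capsule sits at roughly (9.2, 5.7) before and (9.6, 3.2) after.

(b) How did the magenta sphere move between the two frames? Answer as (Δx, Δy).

(-2.0, -1.2)

The magenta sphere started near (7.4, 2.9) and ended near (5.4, 1.7).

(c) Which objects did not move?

the green torus and the cyan sphere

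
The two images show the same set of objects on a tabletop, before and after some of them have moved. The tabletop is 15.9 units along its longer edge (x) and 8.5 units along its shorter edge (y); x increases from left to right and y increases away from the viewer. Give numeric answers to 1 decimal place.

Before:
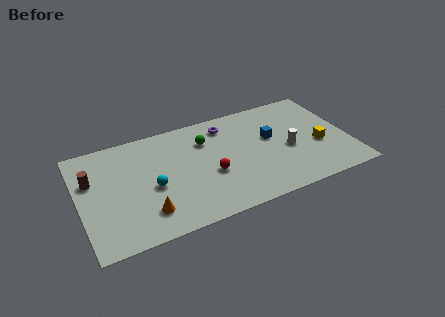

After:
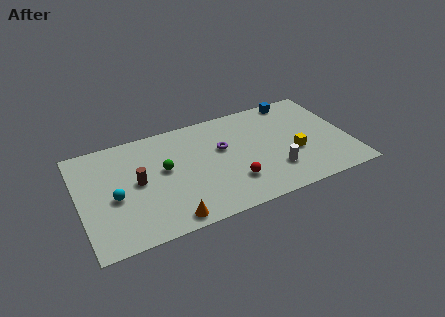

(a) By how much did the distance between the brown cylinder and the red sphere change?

-1.3

Before: roughly 7.1 units apart; after: 5.8. That's 1.3 units closer together.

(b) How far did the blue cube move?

3.2

The blue cube was near (11.4, 5.0) before and (13.2, 7.7) after, so it travelled √(1.8² + 2.7²) ≈ 3.2 units.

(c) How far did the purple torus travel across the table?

1.8

The purple torus moved from about (8.9, 7.0) to (8.5, 5.2), a distance of √(0.4² + 1.8²) ≈ 1.8.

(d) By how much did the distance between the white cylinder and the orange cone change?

-2.2

The distance was about 8.8 in the first image and 6.6 in the second, so they moved 2.2 units closer together.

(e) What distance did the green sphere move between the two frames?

3.0

The green sphere was near (7.6, 6.2) before and (5.0, 4.8) after, so it travelled √(2.6² + 1.4²) ≈ 3.0 units.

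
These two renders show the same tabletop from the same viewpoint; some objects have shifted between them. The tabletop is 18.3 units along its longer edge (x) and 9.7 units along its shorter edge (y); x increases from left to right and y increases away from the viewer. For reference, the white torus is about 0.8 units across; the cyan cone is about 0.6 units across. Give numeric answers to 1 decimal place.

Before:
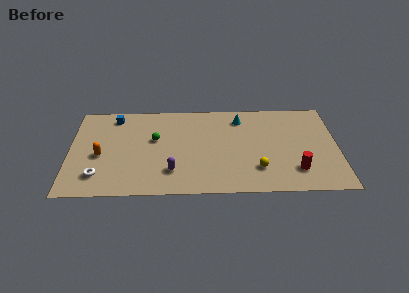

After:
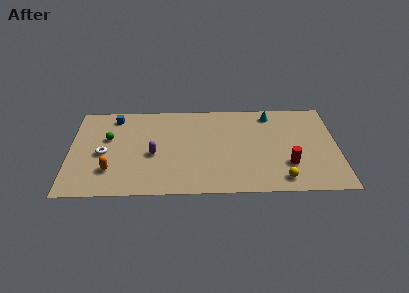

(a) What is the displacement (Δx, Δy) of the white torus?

(0.3, 2.3)

The white torus was at about (2.0, 2.1) and moved to about (2.3, 4.4).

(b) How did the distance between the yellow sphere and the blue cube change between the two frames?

+1.9

Before: roughly 11.4 units apart; after: 13.3. That's 1.9 units further apart.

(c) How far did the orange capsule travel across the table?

1.7

The orange capsule moved from about (2.1, 4.2) to (2.8, 2.6), a distance of √(0.7² + 1.6²) ≈ 1.7.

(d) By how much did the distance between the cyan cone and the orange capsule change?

+2.1

The distance was about 10.3 in the first image and 12.4 in the second, so they moved 2.1 units further apart.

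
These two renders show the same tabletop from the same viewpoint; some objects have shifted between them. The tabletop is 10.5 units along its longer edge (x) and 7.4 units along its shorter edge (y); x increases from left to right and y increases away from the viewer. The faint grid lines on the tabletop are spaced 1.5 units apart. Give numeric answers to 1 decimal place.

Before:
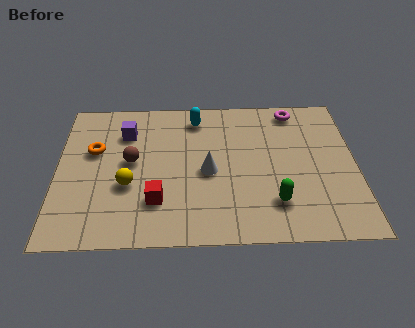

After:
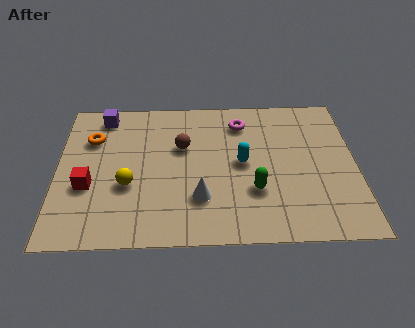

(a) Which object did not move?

the yellow sphere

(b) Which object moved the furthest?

the cyan capsule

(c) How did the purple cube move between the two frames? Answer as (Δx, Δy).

(-0.8, 0.9)

From the two frames, the purple cube sits at roughly (2.4, 5.5) before and (1.6, 6.4) after.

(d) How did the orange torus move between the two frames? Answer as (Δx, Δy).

(-0.1, 0.6)

The orange torus was at about (1.3, 4.6) and moved to about (1.2, 5.2).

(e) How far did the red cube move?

2.5

The red cube was near (3.5, 2.0) before and (1.1, 2.8) after, so it travelled √(2.4² + 0.8²) ≈ 2.5 units.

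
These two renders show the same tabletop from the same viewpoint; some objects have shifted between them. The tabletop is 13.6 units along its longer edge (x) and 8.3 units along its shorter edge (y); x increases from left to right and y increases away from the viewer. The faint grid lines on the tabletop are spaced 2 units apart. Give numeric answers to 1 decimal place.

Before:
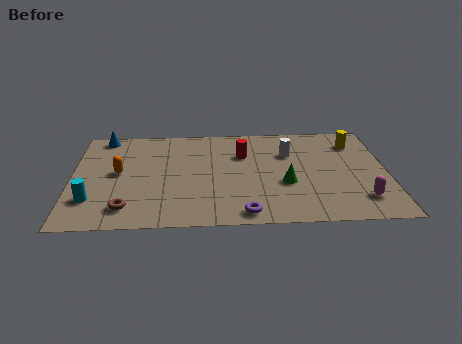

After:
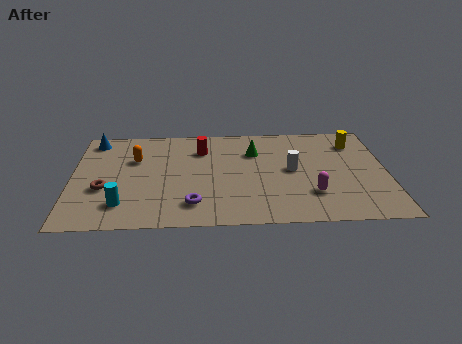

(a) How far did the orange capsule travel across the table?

1.3

The orange capsule moved from about (2.0, 4.4) to (2.7, 5.5), a distance of √(0.7² + 1.1²) ≈ 1.3.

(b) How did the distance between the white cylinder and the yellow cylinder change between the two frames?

+0.6

Before: roughly 3.0 units apart; after: 3.6. That's 0.6 units further apart.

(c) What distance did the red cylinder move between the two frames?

1.9

From (7.4, 5.7) to (5.6, 6.2), the red cylinder covered √(1.8² + 0.5²) ≈ 1.9 units.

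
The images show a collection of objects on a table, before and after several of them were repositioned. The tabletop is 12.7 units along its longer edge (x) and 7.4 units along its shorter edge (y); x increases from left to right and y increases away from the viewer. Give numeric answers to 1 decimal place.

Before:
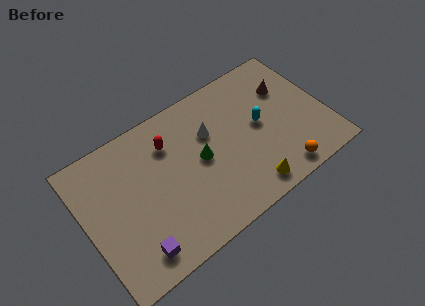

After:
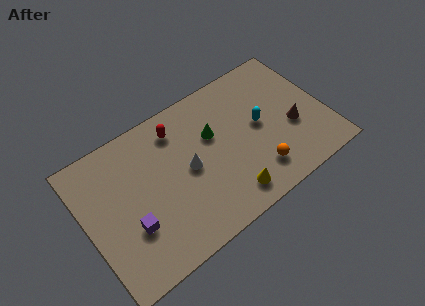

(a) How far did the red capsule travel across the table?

0.7

The red capsule was near (4.7, 5.5) before and (5.2, 6.0) after, so it travelled √(0.5² + 0.5²) ≈ 0.7 units.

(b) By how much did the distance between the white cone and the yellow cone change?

-1.1

They were about 4.1 units apart before and 3.0 after — 1.1 units closer together.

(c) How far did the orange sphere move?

1.3

The orange sphere was near (9.8, 0.9) before and (8.7, 1.6) after, so it travelled √(1.1² + 0.7²) ≈ 1.3 units.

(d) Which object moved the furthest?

the brown cone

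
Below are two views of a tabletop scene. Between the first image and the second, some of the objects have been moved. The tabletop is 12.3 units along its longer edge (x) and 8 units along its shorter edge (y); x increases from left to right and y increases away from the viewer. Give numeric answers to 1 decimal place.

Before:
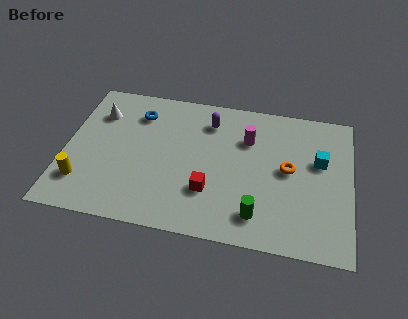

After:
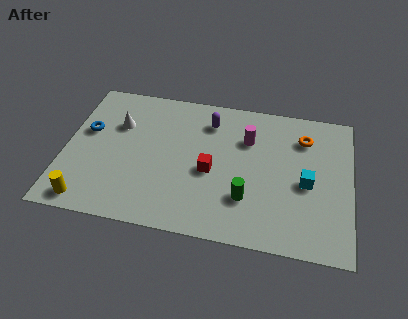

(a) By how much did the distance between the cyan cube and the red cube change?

-1.1

The distance was about 5.2 in the first image and 4.1 in the second, so they moved 1.1 units closer together.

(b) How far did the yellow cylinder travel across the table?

1.0

The yellow cylinder moved from about (0.9, 1.9) to (1.2, 0.9), a distance of √(0.3² + 1.0²) ≈ 1.0.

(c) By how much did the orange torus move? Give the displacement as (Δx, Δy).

(0.6, 1.9)

The orange torus started near (9.6, 4.2) and ended near (10.2, 6.1).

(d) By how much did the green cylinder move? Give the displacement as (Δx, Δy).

(-0.5, 0.8)

The green cylinder was at about (8.4, 1.5) and moved to about (7.9, 2.3).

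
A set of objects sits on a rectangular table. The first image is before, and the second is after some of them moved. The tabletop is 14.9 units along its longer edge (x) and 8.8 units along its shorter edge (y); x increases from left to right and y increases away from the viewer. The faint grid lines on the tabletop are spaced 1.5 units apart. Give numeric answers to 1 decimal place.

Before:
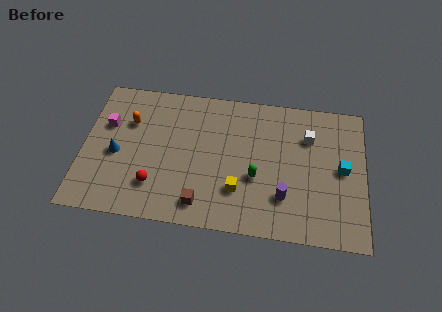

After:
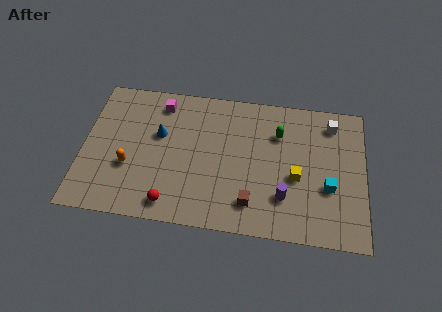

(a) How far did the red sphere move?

1.3

The red sphere was near (3.9, 2.2) before and (4.8, 1.2) after, so it travelled √(0.9² + 1.0²) ≈ 1.3 units.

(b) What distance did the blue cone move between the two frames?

2.7

From (1.8, 3.9) to (4.0, 5.4), the blue cone covered √(2.2² + 1.5²) ≈ 2.7 units.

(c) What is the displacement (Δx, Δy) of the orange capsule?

(0.1, -2.8)

From the two frames, the orange capsule sits at roughly (2.4, 6.0) before and (2.5, 3.2) after.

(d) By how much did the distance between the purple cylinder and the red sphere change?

-0.8

They were about 6.8 units apart before and 6.0 after — 0.8 units closer together.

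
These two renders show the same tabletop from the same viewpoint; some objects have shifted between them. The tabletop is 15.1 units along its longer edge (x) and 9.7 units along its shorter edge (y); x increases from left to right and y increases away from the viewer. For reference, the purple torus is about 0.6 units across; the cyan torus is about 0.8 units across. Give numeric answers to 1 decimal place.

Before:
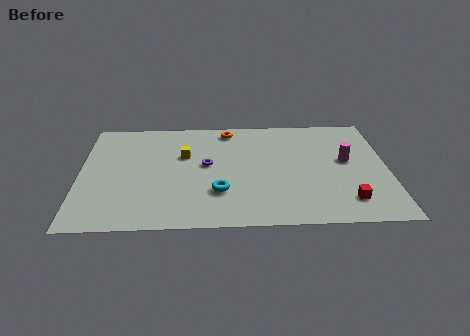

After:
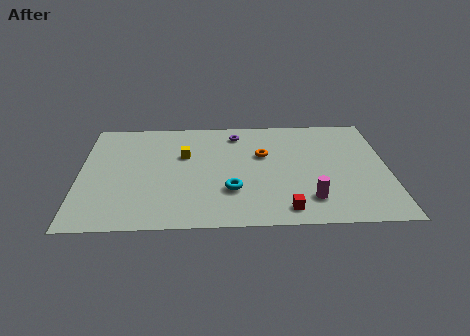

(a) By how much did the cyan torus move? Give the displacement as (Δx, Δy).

(0.6, 0.1)

From the two frames, the cyan torus sits at roughly (6.8, 2.9) before and (7.4, 3.0) after.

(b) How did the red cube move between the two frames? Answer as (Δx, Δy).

(-3.0, -0.6)

The red cube was at about (13.0, 1.9) and moved to about (10.0, 1.3).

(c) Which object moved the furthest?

the magenta cylinder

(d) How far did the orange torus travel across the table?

2.9

The orange torus moved from about (7.3, 8.5) to (9.0, 6.1), a distance of √(1.7² + 2.4²) ≈ 2.9.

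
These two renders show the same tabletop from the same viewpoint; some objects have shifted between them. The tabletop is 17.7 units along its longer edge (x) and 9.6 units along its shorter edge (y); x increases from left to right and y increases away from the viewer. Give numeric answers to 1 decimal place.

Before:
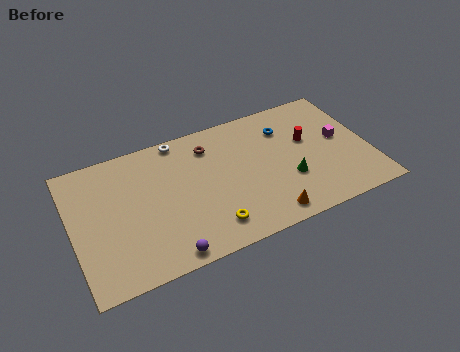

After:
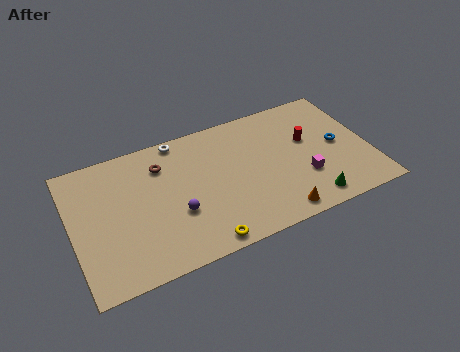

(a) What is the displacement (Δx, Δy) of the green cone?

(1.0, -2.0)

From the two frames, the green cone sits at roughly (12.7, 3.3) before and (13.7, 1.3) after.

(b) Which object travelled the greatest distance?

the blue torus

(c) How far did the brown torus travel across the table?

2.9

From (8.4, 7.6) to (5.5, 7.3), the brown torus covered √(2.9² + 0.3²) ≈ 2.9 units.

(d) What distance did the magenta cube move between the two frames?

3.3

The magenta cube was near (16.1, 5.2) before and (13.6, 3.1) after, so it travelled √(2.5² + 2.1²) ≈ 3.3 units.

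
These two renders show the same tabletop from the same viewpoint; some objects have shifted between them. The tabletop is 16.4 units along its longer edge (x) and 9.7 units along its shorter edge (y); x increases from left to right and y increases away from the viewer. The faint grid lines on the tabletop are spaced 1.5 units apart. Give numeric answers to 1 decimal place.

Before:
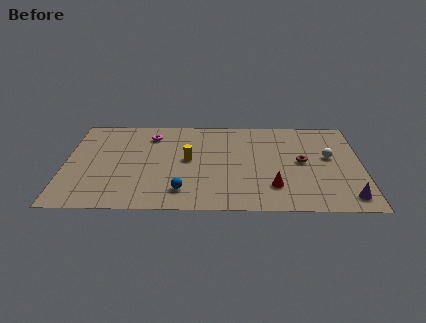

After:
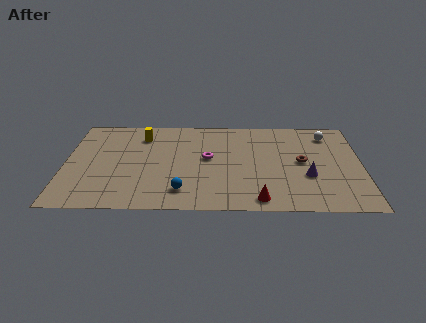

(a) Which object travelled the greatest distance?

the magenta torus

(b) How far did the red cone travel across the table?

1.5

The red cone moved from about (11.5, 2.4) to (10.7, 1.1), a distance of √(0.8² + 1.3²) ≈ 1.5.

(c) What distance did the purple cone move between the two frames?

3.0

The purple cone moved from about (15.5, 1.4) to (13.4, 3.5), a distance of √(2.1² + 2.1²) ≈ 3.0.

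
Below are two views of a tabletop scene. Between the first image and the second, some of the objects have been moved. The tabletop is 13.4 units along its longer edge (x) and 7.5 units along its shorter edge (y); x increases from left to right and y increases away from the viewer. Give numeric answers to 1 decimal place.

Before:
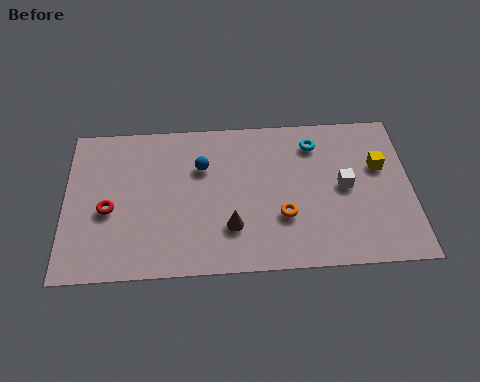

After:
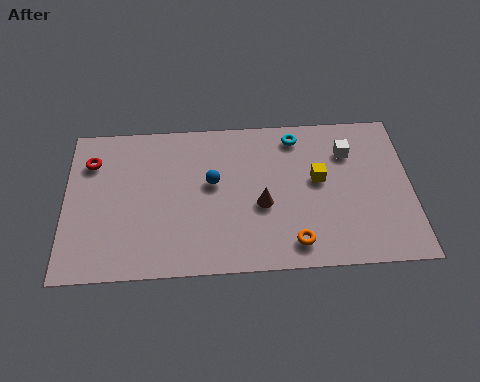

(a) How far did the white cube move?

1.7

From (10.8, 3.8) to (11.0, 5.5), the white cube covered √(0.2² + 1.7²) ≈ 1.7 units.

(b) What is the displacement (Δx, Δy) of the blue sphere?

(0.4, -0.8)

The blue sphere was at about (5.3, 5.1) and moved to about (5.7, 4.3).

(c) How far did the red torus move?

2.5

The red torus was near (1.7, 3.2) before and (1.0, 5.6) after, so it travelled √(0.7² + 2.4²) ≈ 2.5 units.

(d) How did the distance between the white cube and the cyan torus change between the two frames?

-0.3

Before: roughly 2.5 units apart; after: 2.2. That's 0.3 units closer together.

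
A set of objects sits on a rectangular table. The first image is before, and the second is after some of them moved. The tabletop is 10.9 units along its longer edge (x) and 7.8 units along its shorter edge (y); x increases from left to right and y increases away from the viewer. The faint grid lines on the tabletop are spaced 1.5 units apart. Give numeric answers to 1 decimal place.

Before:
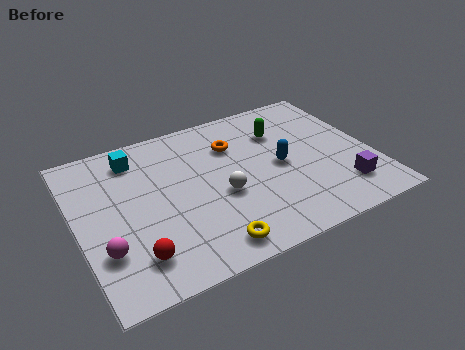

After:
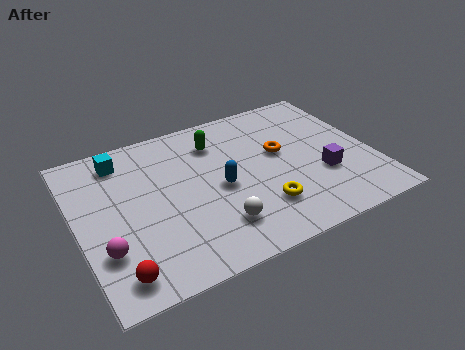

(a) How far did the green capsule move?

2.4

From (7.8, 5.6) to (5.4, 6.0), the green capsule covered √(2.4² + 0.4²) ≈ 2.4 units.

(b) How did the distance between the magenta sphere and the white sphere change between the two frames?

-0.5

Before: roughly 4.5 units apart; after: 4.0. That's 0.5 units closer together.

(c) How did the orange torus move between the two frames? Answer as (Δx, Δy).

(1.6, -1.1)

The orange torus started near (6.0, 5.6) and ended near (7.6, 4.5).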